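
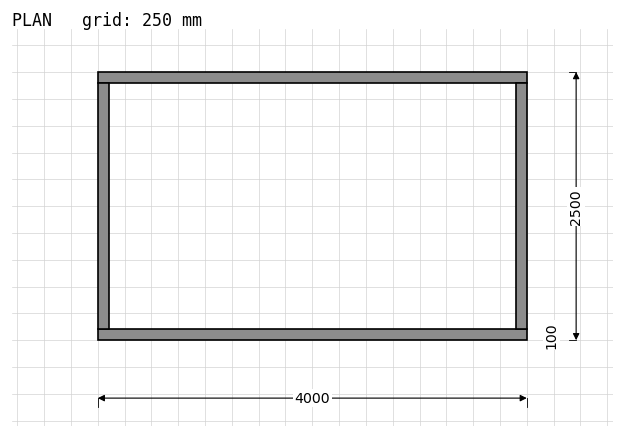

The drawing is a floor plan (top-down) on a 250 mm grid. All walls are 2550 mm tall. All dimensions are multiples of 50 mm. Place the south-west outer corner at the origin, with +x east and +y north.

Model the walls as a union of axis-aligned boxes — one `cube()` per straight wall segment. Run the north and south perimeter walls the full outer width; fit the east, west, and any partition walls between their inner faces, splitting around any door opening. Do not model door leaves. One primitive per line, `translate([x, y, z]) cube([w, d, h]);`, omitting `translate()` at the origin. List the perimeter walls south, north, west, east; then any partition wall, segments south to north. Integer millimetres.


cube([4000, 100, 2550]);
translate([0, 2400, 0]) cube([4000, 100, 2550]);
translate([0, 100, 0]) cube([100, 2300, 2550]);
translate([3900, 100, 0]) cube([100, 2300, 2550]);


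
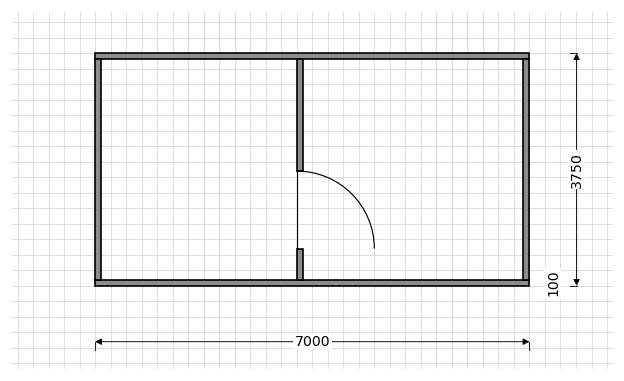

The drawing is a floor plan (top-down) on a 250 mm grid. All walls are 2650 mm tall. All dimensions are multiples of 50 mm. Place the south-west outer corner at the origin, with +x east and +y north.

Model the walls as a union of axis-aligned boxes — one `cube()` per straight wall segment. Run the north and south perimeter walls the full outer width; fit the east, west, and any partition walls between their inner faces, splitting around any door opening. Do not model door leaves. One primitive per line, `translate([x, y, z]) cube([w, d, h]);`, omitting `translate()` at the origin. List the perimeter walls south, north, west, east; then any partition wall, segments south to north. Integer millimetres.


cube([7000, 100, 2650]);
translate([0, 3650, 0]) cube([7000, 100, 2650]);
translate([0, 100, 0]) cube([100, 3550, 2650]);
translate([6900, 100, 0]) cube([100, 3550, 2650]);
translate([3250, 100, 0]) cube([100, 500, 2650]);
translate([3250, 1850, 0]) cube([100, 1800, 2650]);


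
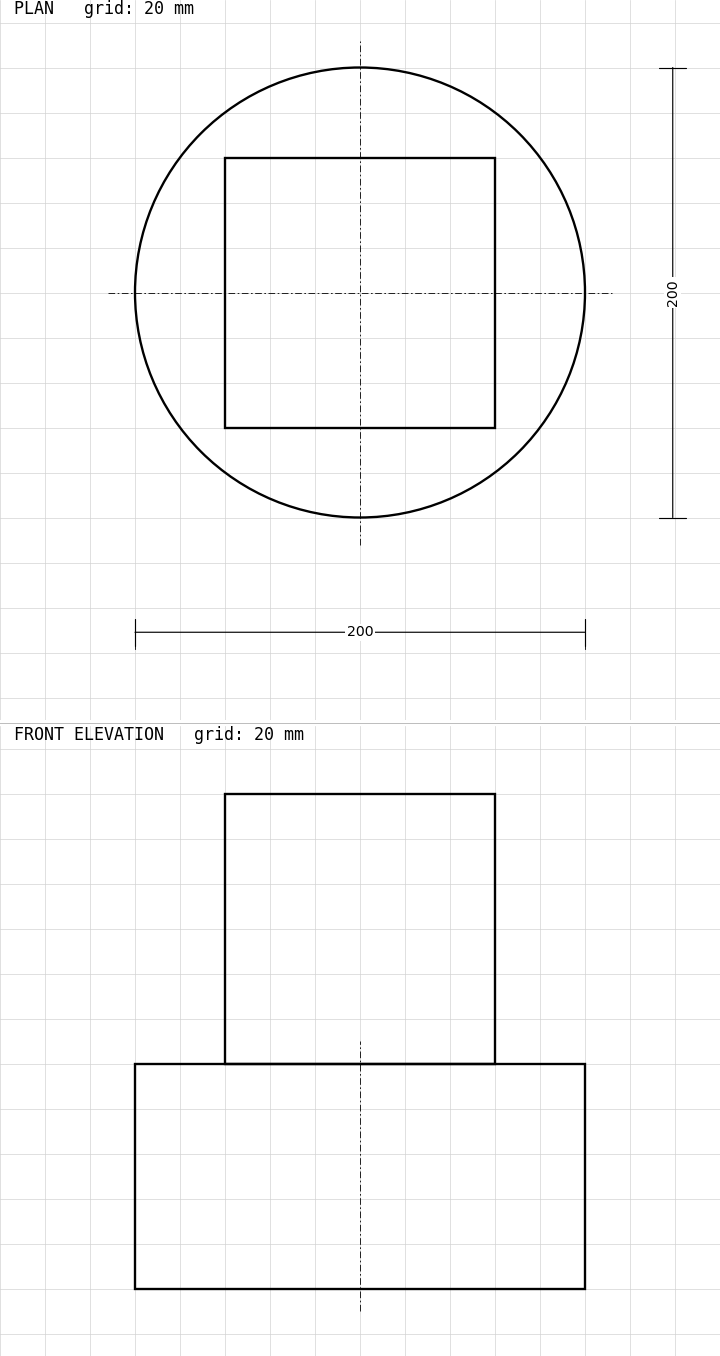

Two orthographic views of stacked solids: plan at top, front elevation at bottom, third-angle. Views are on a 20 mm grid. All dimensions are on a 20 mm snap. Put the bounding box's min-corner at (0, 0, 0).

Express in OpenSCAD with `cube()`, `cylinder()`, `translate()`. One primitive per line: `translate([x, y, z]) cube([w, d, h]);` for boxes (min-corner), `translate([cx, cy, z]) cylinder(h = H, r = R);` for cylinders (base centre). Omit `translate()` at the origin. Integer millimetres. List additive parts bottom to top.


translate([100, 100, 0]) cylinder(h = 100, r = 100);
translate([40, 40, 100]) cube([120, 120, 120]);


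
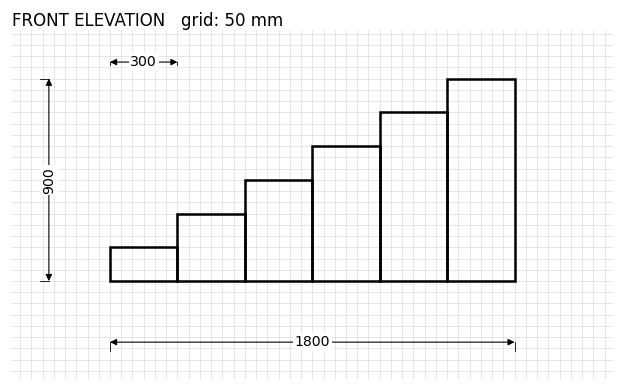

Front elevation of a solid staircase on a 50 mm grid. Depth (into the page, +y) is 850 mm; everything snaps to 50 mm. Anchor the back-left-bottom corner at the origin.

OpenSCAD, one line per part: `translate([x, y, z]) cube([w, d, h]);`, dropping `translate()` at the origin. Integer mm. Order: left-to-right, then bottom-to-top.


cube([300, 850, 150]);
translate([300, 0, 0]) cube([300, 850, 300]);
translate([600, 0, 0]) cube([300, 850, 450]);
translate([900, 0, 0]) cube([300, 850, 600]);
translate([1200, 0, 0]) cube([300, 850, 750]);
translate([1500, 0, 0]) cube([300, 850, 900]);


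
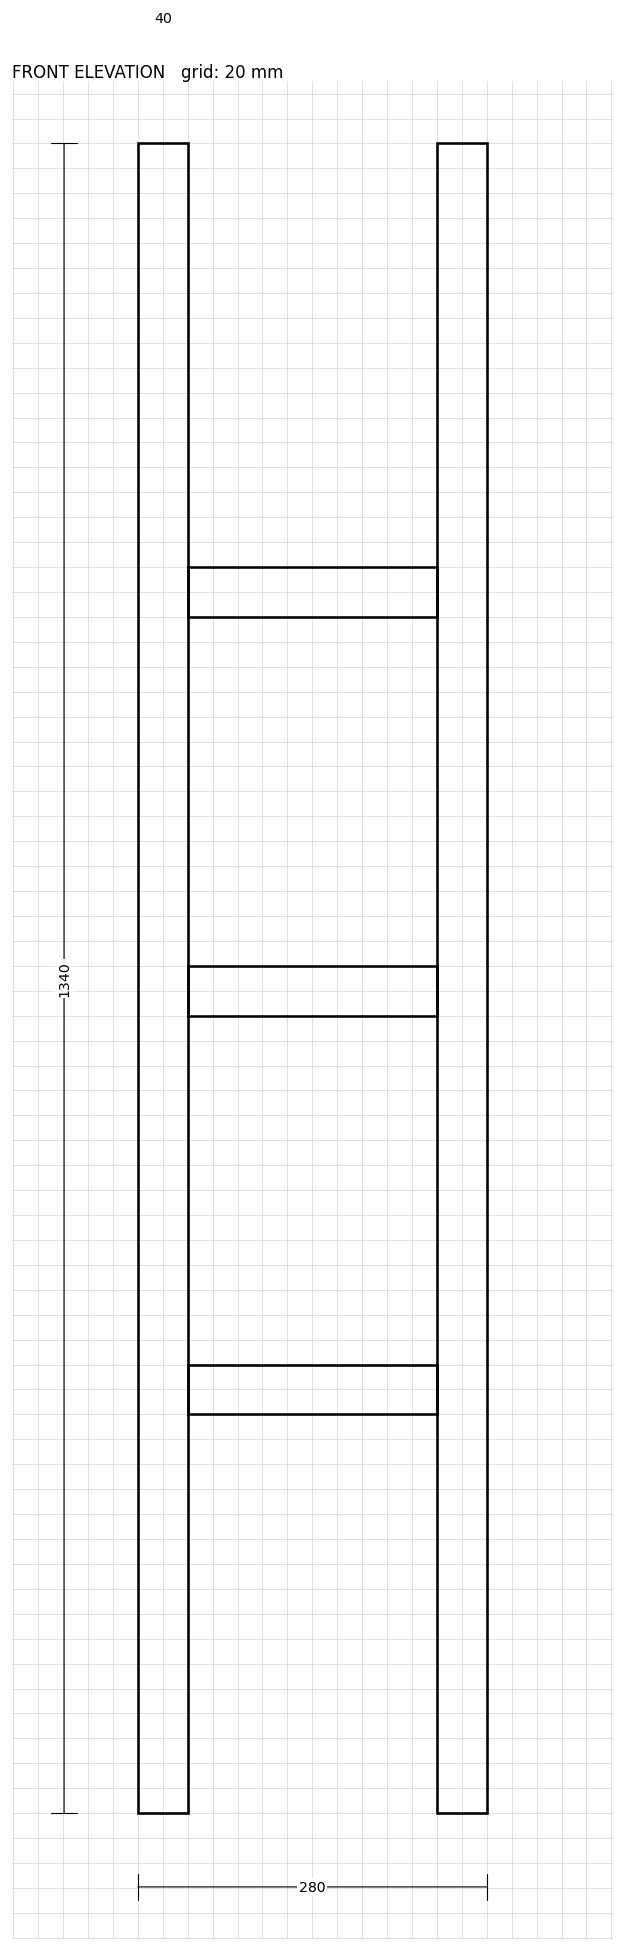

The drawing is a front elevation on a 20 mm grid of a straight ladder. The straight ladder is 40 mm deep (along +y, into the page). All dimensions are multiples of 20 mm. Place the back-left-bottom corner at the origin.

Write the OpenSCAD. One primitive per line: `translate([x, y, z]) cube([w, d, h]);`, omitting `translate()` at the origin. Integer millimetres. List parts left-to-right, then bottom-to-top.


cube([40, 40, 1340]);
translate([40, 0, 320]) cube([200, 40, 40]);
translate([40, 0, 640]) cube([200, 40, 40]);
translate([40, 0, 960]) cube([200, 40, 40]);
translate([240, 0, 0]) cube([40, 40, 1340]);


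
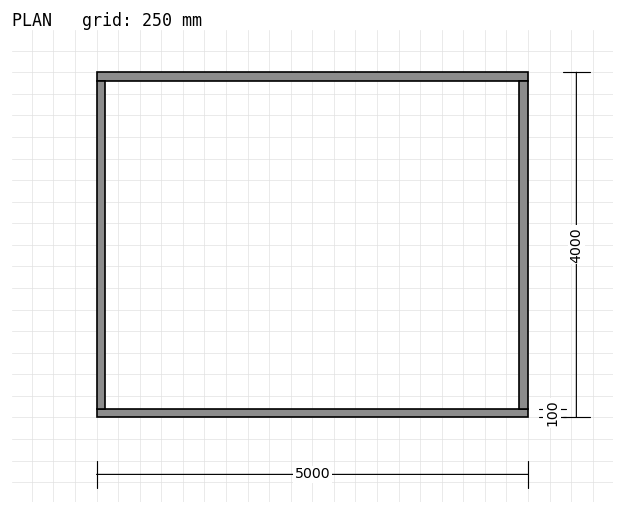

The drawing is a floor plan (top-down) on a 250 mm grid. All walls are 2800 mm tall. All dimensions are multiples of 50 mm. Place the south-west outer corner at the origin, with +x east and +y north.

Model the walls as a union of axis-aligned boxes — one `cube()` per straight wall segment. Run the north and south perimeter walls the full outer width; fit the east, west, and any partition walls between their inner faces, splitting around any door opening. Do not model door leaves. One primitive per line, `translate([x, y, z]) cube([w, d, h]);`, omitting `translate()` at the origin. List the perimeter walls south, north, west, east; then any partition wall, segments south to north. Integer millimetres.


cube([5000, 100, 2800]);
translate([0, 3900, 0]) cube([5000, 100, 2800]);
translate([0, 100, 0]) cube([100, 3800, 2800]);
translate([4900, 100, 0]) cube([100, 3800, 2800]);


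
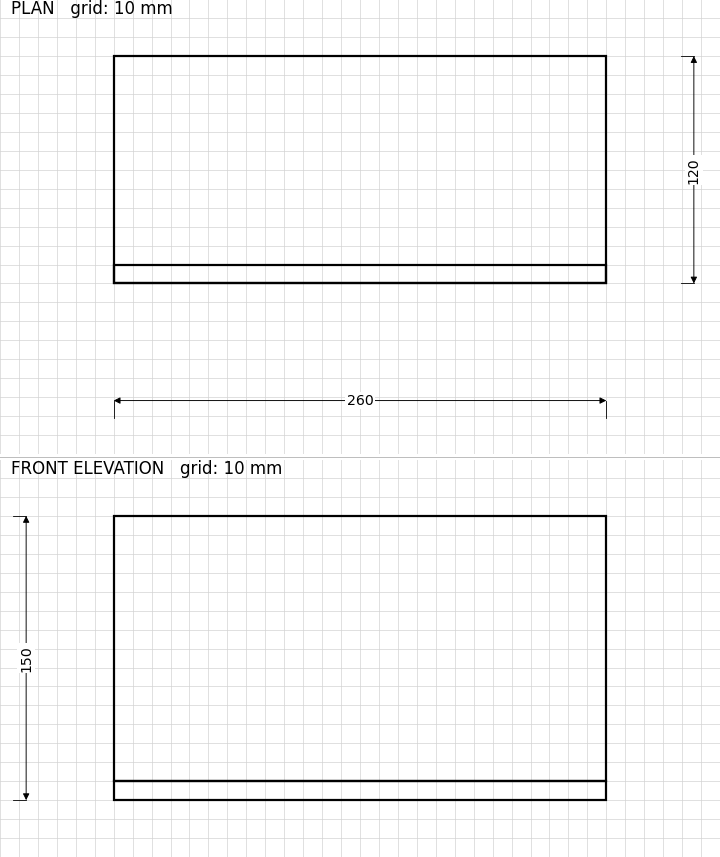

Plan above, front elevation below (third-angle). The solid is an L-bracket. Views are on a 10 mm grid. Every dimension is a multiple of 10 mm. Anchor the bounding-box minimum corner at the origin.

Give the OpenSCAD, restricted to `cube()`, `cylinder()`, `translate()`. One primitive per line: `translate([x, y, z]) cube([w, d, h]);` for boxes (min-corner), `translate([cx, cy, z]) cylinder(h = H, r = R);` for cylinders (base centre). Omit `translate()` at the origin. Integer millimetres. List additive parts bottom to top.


cube([260, 120, 10]);
translate([0, 0, 10]) cube([260, 10, 140]);


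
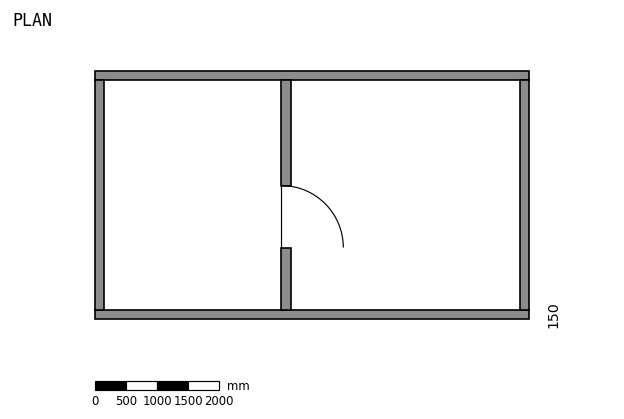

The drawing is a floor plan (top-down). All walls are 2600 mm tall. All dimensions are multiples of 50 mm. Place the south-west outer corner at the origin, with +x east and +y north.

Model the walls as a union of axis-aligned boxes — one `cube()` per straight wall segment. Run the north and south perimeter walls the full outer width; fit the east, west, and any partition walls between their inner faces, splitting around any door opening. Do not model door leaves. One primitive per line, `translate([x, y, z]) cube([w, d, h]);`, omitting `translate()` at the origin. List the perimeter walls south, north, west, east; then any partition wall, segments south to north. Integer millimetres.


cube([7000, 150, 2600]);
translate([0, 3850, 0]) cube([7000, 150, 2600]);
translate([0, 150, 0]) cube([150, 3700, 2600]);
translate([6850, 150, 0]) cube([150, 3700, 2600]);
translate([3000, 150, 0]) cube([150, 1000, 2600]);
translate([3000, 2150, 0]) cube([150, 1700, 2600]);


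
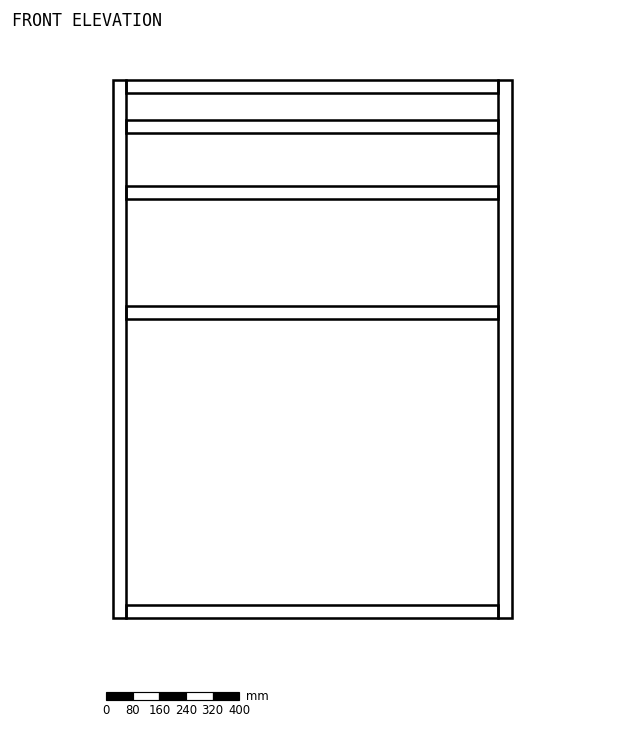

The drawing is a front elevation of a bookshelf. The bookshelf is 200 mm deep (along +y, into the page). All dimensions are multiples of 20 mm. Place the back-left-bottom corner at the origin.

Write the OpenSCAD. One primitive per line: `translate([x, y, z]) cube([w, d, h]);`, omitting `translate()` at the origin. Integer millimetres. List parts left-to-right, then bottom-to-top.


cube([40, 200, 1620]);
translate([40, 0, 0]) cube([1120, 200, 40]);
translate([40, 0, 900]) cube([1120, 200, 40]);
translate([40, 0, 1260]) cube([1120, 200, 40]);
translate([40, 0, 1460]) cube([1120, 200, 40]);
translate([40, 0, 1580]) cube([1120, 200, 40]);
translate([1160, 0, 0]) cube([40, 200, 1620]);


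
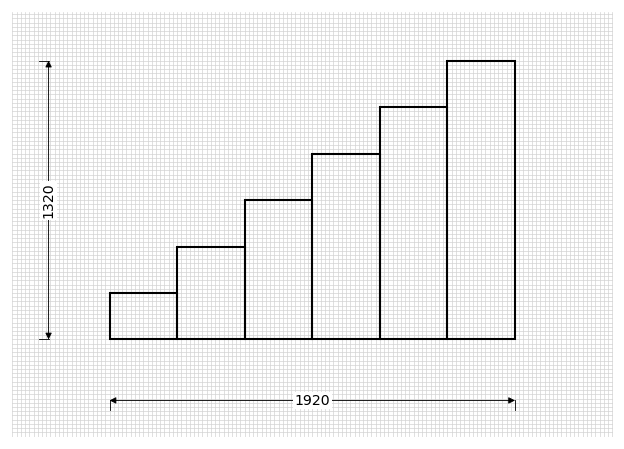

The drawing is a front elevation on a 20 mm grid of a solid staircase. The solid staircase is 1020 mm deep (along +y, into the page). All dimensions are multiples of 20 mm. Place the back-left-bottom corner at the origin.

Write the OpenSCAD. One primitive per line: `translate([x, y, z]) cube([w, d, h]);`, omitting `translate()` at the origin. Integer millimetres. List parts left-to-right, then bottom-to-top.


cube([320, 1020, 220]);
translate([320, 0, 0]) cube([320, 1020, 440]);
translate([640, 0, 0]) cube([320, 1020, 660]);
translate([960, 0, 0]) cube([320, 1020, 880]);
translate([1280, 0, 0]) cube([320, 1020, 1100]);
translate([1600, 0, 0]) cube([320, 1020, 1320]);


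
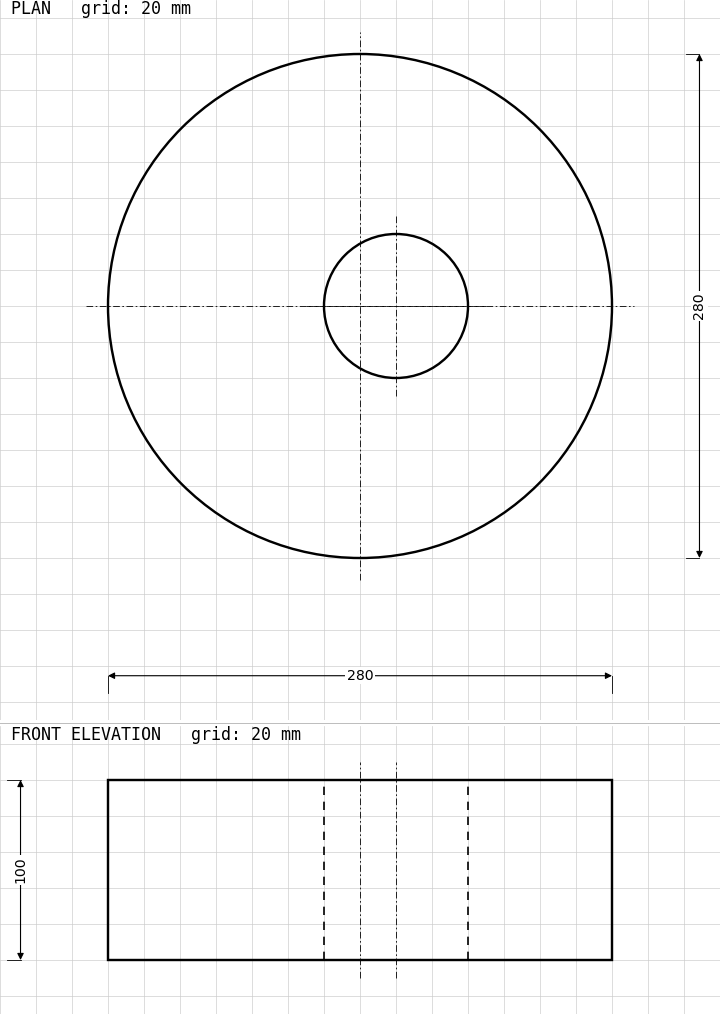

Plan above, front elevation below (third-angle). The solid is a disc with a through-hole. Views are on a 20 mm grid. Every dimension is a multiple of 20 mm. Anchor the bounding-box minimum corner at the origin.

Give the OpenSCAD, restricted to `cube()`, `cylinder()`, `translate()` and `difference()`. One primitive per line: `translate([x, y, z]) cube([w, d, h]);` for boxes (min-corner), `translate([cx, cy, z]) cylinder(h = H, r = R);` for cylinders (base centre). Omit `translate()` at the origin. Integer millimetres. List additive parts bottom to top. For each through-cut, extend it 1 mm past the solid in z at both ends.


difference() {
  translate([140, 140, 0]) cylinder(h = 100, r = 140);
  translate([160, 140, -1]) cylinder(h = 102, r = 40);
}


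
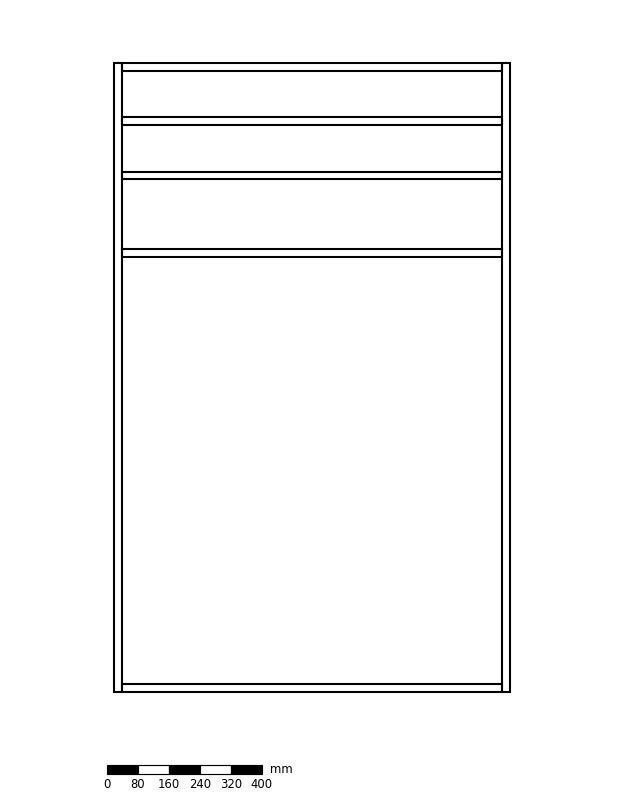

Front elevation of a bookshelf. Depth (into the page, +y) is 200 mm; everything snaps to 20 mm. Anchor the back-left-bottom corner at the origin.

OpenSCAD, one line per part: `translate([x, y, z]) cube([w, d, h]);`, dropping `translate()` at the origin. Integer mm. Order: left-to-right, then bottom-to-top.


cube([20, 200, 1620]);
translate([20, 0, 0]) cube([980, 200, 20]);
translate([20, 0, 1120]) cube([980, 200, 20]);
translate([20, 0, 1320]) cube([980, 200, 20]);
translate([20, 0, 1460]) cube([980, 200, 20]);
translate([20, 0, 1600]) cube([980, 200, 20]);
translate([1000, 0, 0]) cube([20, 200, 1620]);


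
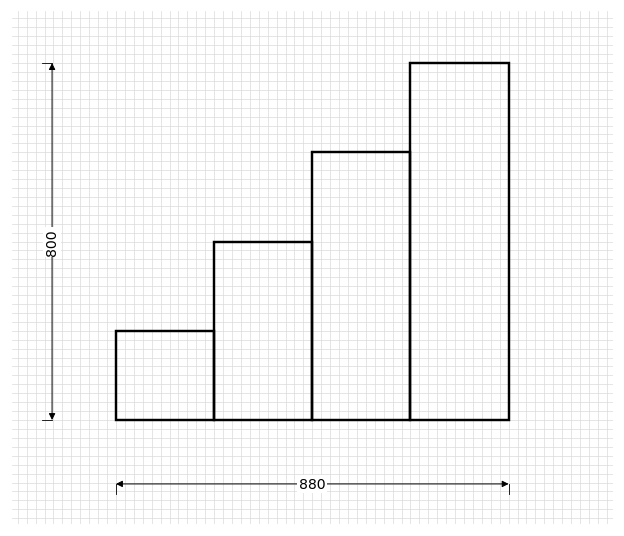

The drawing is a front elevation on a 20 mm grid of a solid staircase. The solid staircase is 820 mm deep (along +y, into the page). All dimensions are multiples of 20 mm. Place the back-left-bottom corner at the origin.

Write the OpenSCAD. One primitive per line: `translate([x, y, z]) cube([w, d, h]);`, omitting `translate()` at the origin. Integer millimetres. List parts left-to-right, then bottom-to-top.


cube([220, 820, 200]);
translate([220, 0, 0]) cube([220, 820, 400]);
translate([440, 0, 0]) cube([220, 820, 600]);
translate([660, 0, 0]) cube([220, 820, 800]);


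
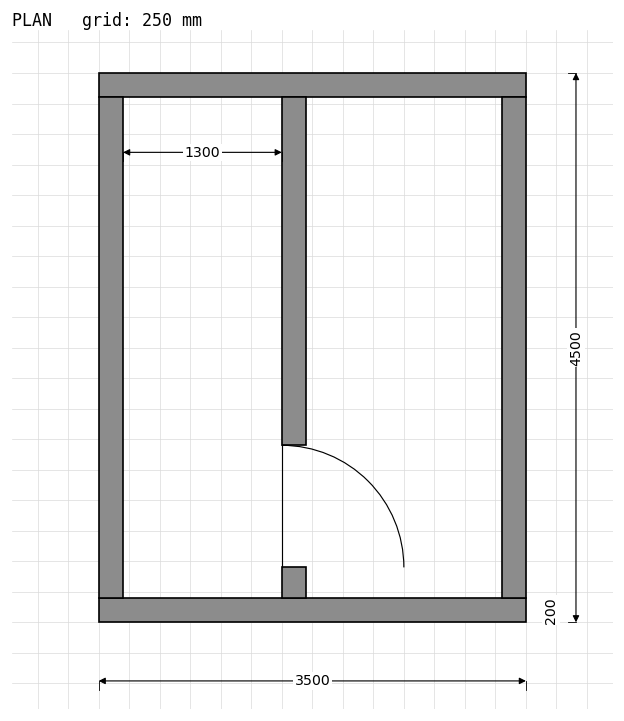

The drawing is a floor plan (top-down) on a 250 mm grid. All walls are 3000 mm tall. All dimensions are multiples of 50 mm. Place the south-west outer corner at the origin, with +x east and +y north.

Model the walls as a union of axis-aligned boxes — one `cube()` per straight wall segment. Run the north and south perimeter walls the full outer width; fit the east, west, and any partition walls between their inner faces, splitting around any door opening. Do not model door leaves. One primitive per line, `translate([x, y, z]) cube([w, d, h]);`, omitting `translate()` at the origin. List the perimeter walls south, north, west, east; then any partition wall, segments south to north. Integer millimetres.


cube([3500, 200, 3000]);
translate([0, 4300, 0]) cube([3500, 200, 3000]);
translate([0, 200, 0]) cube([200, 4100, 3000]);
translate([3300, 200, 0]) cube([200, 4100, 3000]);
translate([1500, 200, 0]) cube([200, 250, 3000]);
translate([1500, 1450, 0]) cube([200, 2850, 3000]);


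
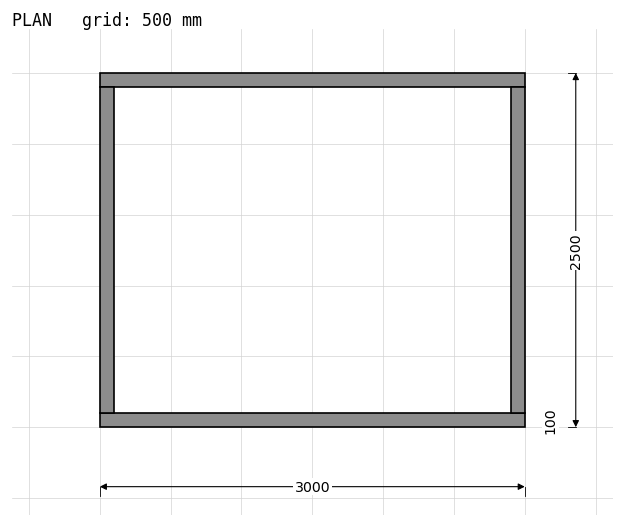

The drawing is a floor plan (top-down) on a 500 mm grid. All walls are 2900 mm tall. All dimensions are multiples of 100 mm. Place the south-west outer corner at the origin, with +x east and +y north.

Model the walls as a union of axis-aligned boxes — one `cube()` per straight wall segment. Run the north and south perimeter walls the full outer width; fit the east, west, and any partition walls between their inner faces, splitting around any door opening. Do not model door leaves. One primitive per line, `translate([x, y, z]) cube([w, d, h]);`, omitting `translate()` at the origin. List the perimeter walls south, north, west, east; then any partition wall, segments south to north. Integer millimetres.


cube([3000, 100, 2900]);
translate([0, 2400, 0]) cube([3000, 100, 2900]);
translate([0, 100, 0]) cube([100, 2300, 2900]);
translate([2900, 100, 0]) cube([100, 2300, 2900]);


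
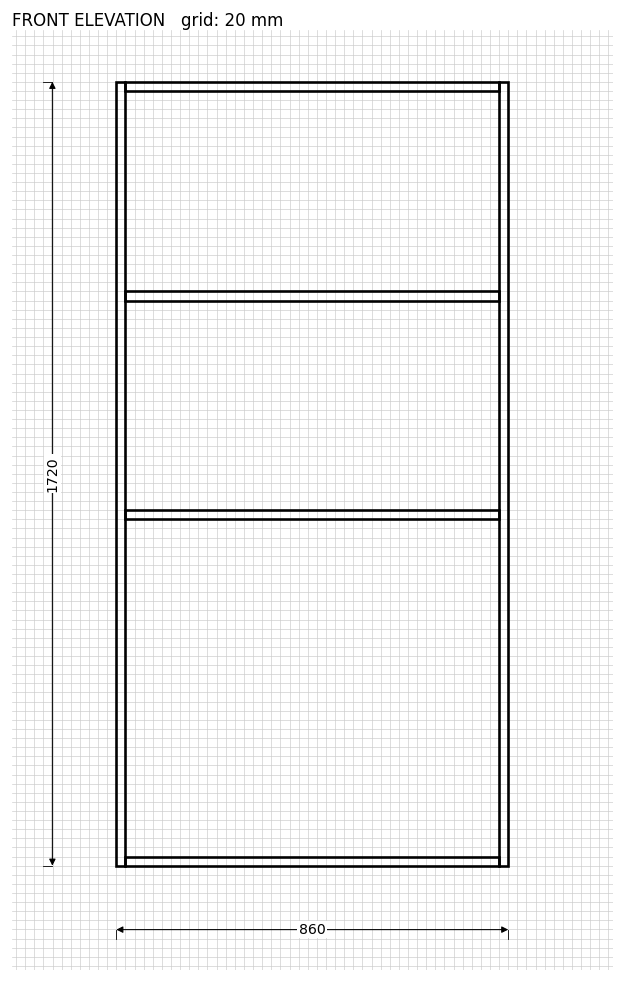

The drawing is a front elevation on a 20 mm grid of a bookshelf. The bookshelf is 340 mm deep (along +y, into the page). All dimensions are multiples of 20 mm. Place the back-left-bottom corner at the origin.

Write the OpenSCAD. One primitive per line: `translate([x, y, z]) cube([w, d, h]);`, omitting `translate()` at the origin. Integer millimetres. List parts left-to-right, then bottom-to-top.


cube([20, 340, 1720]);
translate([20, 0, 0]) cube([820, 340, 20]);
translate([20, 0, 760]) cube([820, 340, 20]);
translate([20, 0, 1240]) cube([820, 340, 20]);
translate([20, 0, 1700]) cube([820, 340, 20]);
translate([840, 0, 0]) cube([20, 340, 1720]);


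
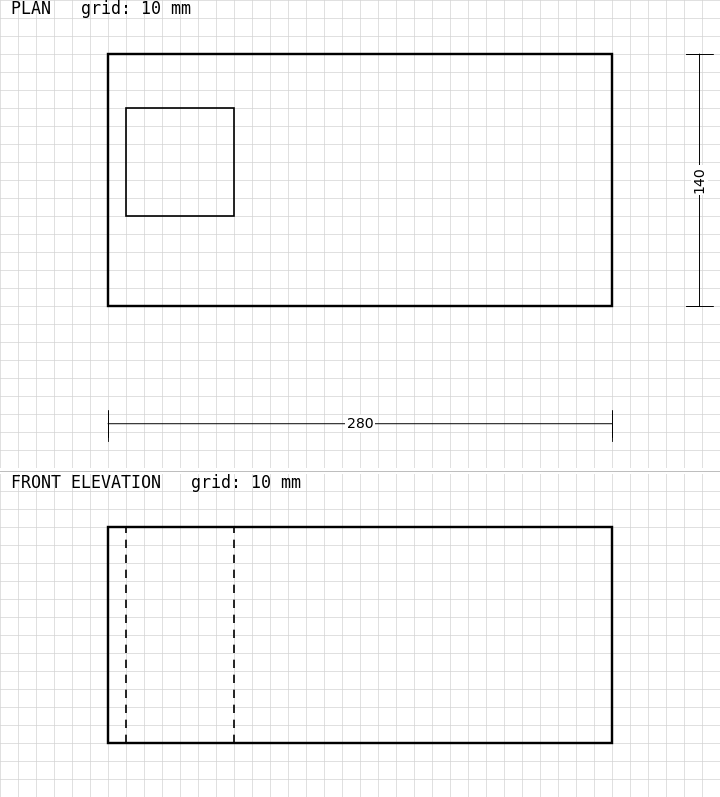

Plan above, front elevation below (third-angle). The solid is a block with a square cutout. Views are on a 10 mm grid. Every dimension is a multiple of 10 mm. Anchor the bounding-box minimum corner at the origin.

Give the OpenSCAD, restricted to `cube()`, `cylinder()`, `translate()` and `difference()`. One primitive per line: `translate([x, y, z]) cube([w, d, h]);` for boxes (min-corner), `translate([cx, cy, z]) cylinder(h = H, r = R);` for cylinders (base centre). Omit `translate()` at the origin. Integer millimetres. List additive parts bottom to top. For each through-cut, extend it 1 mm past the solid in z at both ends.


difference() {
  cube([280, 140, 120]);
  translate([10, 50, -1]) cube([60, 60, 122]);
}


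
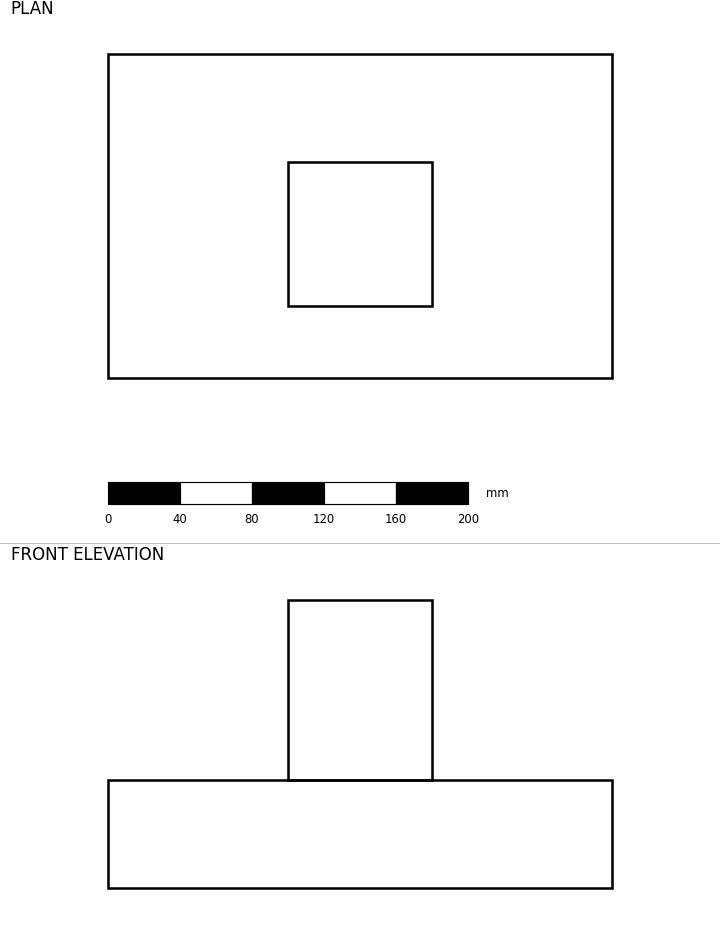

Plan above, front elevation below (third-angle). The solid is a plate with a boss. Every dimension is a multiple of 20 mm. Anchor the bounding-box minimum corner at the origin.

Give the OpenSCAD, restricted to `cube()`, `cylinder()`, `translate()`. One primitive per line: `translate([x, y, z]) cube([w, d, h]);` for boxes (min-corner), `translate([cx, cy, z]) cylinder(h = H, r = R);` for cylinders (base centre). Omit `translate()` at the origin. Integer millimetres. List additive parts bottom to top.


cube([280, 180, 60]);
translate([100, 40, 60]) cube([80, 80, 100]);


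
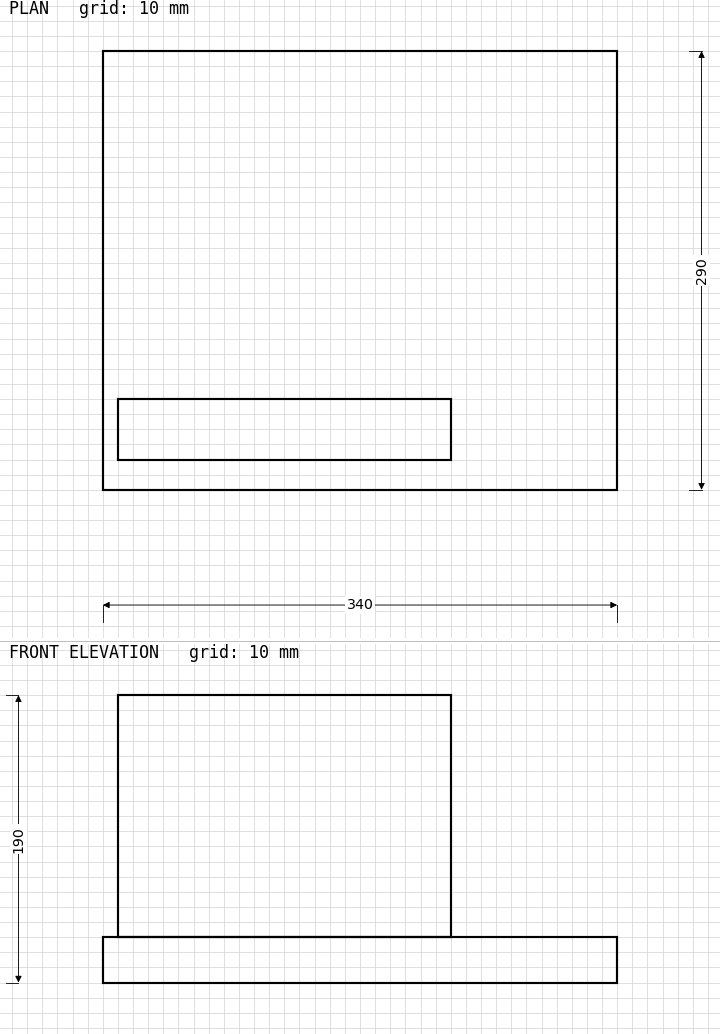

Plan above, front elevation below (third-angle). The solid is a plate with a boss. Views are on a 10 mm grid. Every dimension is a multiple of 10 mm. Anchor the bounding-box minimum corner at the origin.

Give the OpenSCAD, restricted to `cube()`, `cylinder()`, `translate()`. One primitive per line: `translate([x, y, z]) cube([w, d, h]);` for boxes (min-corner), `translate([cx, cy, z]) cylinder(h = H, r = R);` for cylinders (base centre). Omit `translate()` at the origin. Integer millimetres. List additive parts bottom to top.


cube([340, 290, 30]);
translate([10, 20, 30]) cube([220, 40, 160]);


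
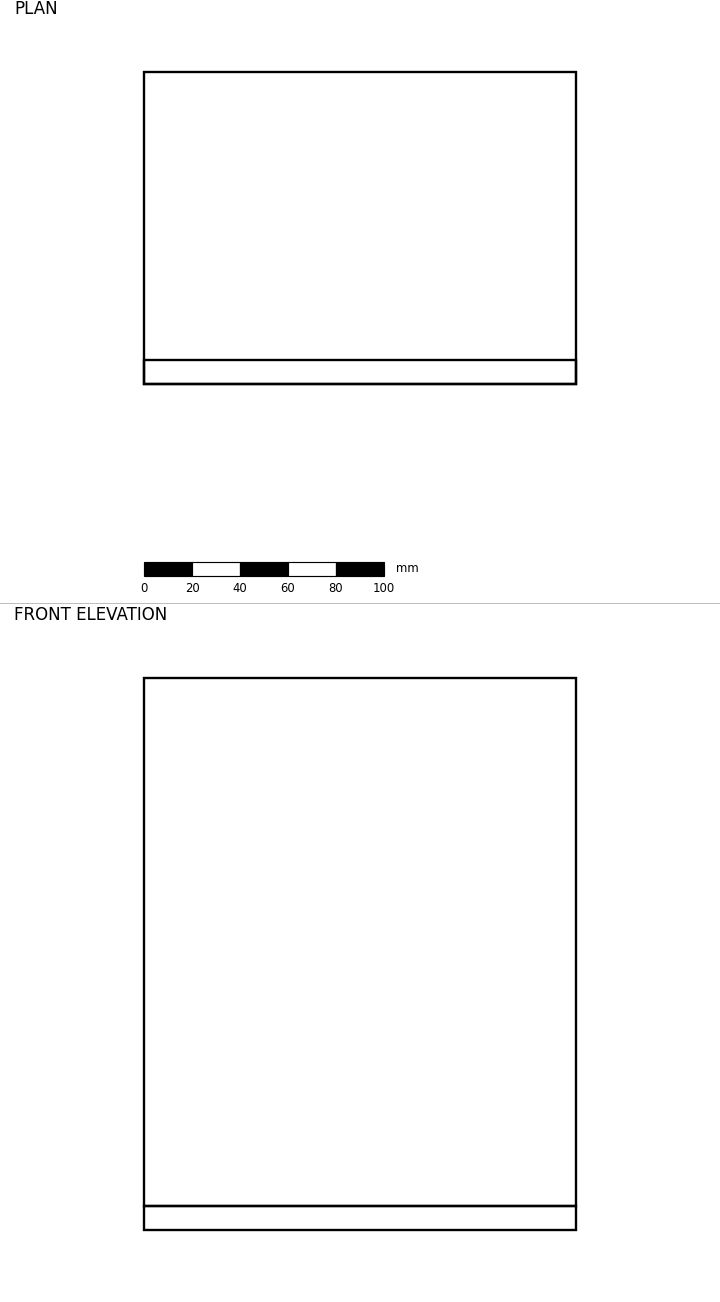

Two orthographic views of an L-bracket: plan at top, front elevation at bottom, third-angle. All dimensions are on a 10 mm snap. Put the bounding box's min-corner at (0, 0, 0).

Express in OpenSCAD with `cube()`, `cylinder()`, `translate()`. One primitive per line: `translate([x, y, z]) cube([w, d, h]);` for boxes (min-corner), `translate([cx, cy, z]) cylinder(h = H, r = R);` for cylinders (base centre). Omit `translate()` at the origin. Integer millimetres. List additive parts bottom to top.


cube([180, 130, 10]);
translate([0, 0, 10]) cube([180, 10, 220]);


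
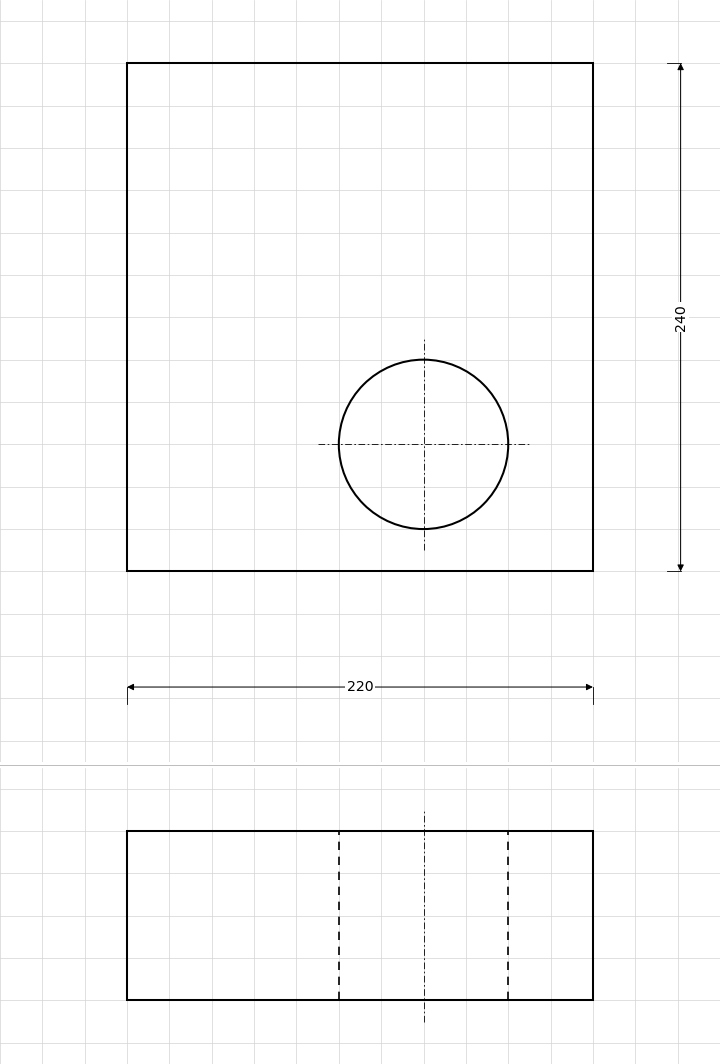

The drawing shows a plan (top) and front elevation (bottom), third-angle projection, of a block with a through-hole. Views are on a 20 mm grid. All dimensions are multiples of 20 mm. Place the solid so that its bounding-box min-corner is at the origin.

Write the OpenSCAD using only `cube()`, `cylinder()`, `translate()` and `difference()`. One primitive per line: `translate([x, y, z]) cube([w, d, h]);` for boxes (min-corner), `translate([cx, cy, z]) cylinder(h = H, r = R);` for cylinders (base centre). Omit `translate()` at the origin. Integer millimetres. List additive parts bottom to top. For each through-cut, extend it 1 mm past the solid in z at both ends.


difference() {
  cube([220, 240, 80]);
  translate([140, 60, -1]) cylinder(h = 82, r = 40);
}


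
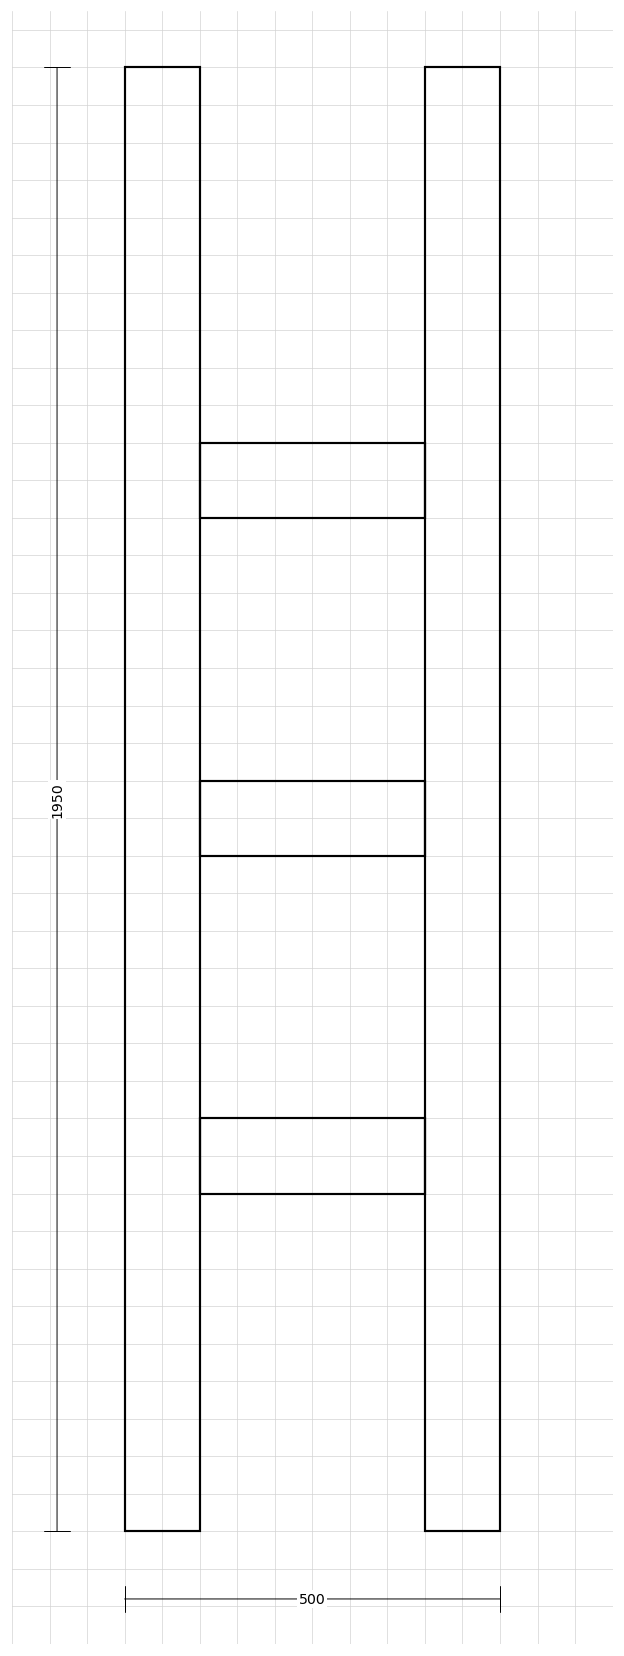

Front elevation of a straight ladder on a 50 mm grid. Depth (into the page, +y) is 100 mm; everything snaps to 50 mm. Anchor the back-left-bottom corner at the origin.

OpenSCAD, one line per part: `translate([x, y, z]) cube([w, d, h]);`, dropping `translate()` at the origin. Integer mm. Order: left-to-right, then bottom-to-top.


cube([100, 100, 1950]);
translate([100, 0, 450]) cube([300, 100, 100]);
translate([100, 0, 900]) cube([300, 100, 100]);
translate([100, 0, 1350]) cube([300, 100, 100]);
translate([400, 0, 0]) cube([100, 100, 1950]);


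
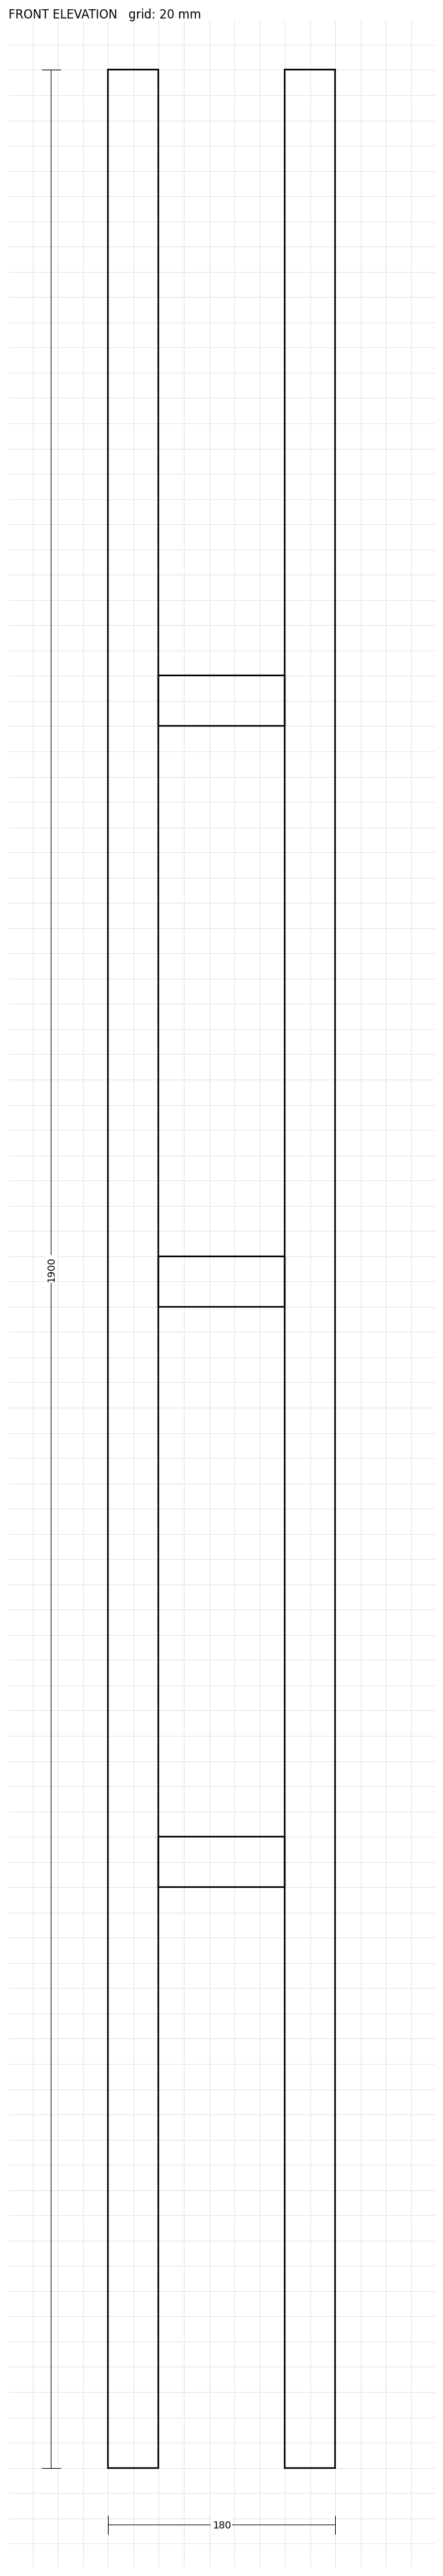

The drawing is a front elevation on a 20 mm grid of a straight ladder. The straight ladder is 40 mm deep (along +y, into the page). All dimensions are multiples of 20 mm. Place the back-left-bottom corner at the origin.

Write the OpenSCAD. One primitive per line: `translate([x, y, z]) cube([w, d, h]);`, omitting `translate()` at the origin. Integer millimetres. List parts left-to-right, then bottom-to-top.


cube([40, 40, 1900]);
translate([40, 0, 460]) cube([100, 40, 40]);
translate([40, 0, 920]) cube([100, 40, 40]);
translate([40, 0, 1380]) cube([100, 40, 40]);
translate([140, 0, 0]) cube([40, 40, 1900]);


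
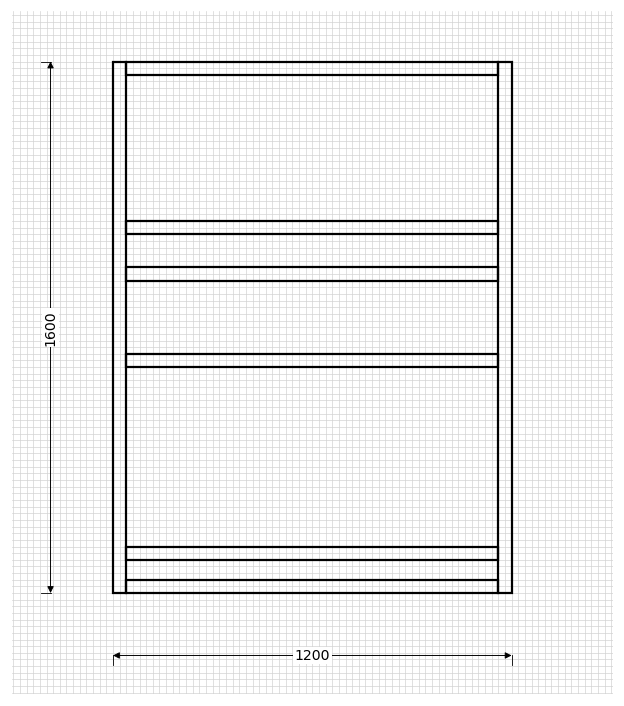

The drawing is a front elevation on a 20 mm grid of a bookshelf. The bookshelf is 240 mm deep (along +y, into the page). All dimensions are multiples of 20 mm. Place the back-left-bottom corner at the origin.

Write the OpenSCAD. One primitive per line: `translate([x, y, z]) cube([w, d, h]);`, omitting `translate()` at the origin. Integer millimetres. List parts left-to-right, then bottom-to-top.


cube([40, 240, 1600]);
translate([40, 0, 0]) cube([1120, 240, 40]);
translate([40, 0, 100]) cube([1120, 240, 40]);
translate([40, 0, 680]) cube([1120, 240, 40]);
translate([40, 0, 940]) cube([1120, 240, 40]);
translate([40, 0, 1080]) cube([1120, 240, 40]);
translate([40, 0, 1560]) cube([1120, 240, 40]);
translate([1160, 0, 0]) cube([40, 240, 1600]);


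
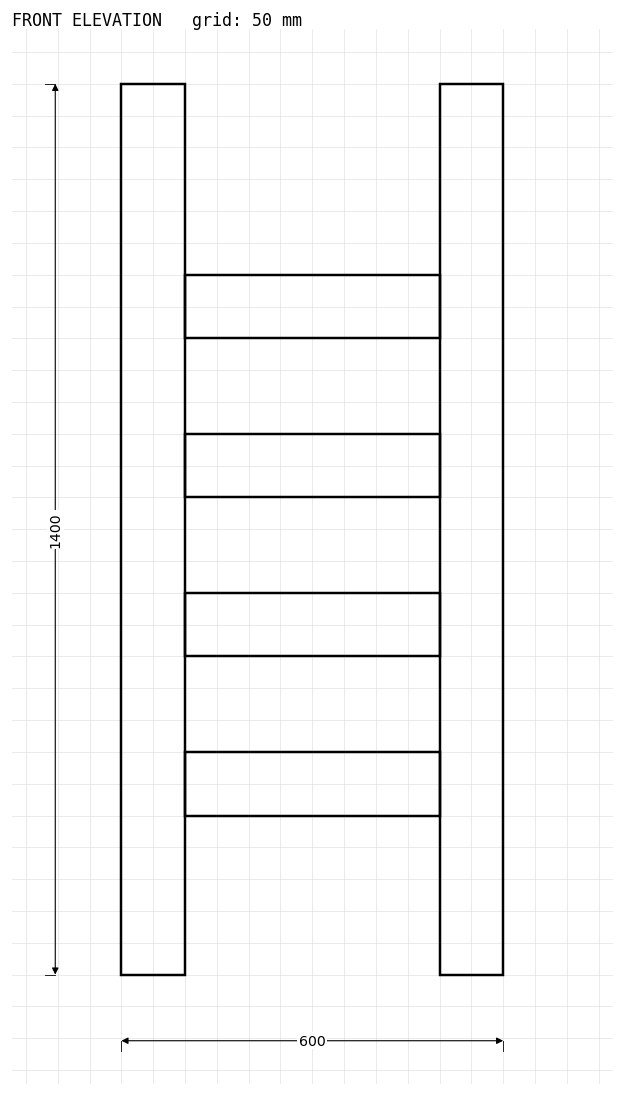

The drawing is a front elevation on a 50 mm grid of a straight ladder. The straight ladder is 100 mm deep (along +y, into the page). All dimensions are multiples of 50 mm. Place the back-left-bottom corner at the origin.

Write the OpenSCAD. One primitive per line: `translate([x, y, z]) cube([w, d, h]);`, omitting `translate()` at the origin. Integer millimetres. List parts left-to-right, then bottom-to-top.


cube([100, 100, 1400]);
translate([100, 0, 250]) cube([400, 100, 100]);
translate([100, 0, 500]) cube([400, 100, 100]);
translate([100, 0, 750]) cube([400, 100, 100]);
translate([100, 0, 1000]) cube([400, 100, 100]);
translate([500, 0, 0]) cube([100, 100, 1400]);


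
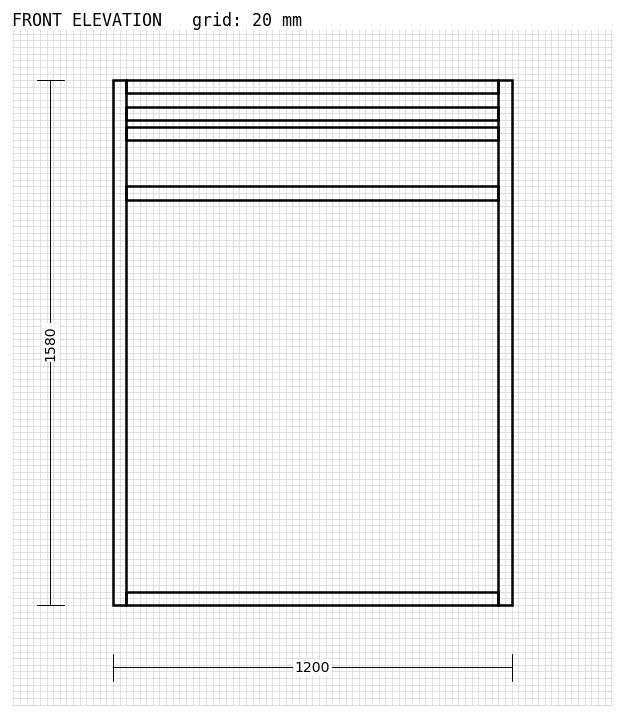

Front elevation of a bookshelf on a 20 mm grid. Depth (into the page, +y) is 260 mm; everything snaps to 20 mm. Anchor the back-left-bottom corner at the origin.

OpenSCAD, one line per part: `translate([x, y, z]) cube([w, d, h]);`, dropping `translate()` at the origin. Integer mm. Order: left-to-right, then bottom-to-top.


cube([40, 260, 1580]);
translate([40, 0, 0]) cube([1120, 260, 40]);
translate([40, 0, 1220]) cube([1120, 260, 40]);
translate([40, 0, 1400]) cube([1120, 260, 40]);
translate([40, 0, 1460]) cube([1120, 260, 40]);
translate([40, 0, 1540]) cube([1120, 260, 40]);
translate([1160, 0, 0]) cube([40, 260, 1580]);


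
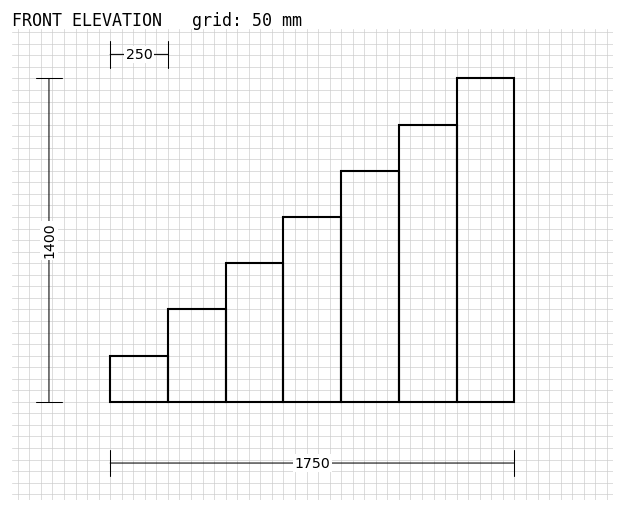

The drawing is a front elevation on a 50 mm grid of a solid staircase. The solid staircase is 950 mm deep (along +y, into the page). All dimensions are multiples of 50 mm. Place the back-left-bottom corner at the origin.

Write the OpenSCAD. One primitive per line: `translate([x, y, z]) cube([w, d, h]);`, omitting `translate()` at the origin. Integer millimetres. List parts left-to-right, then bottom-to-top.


cube([250, 950, 200]);
translate([250, 0, 0]) cube([250, 950, 400]);
translate([500, 0, 0]) cube([250, 950, 600]);
translate([750, 0, 0]) cube([250, 950, 800]);
translate([1000, 0, 0]) cube([250, 950, 1000]);
translate([1250, 0, 0]) cube([250, 950, 1200]);
translate([1500, 0, 0]) cube([250, 950, 1400]);


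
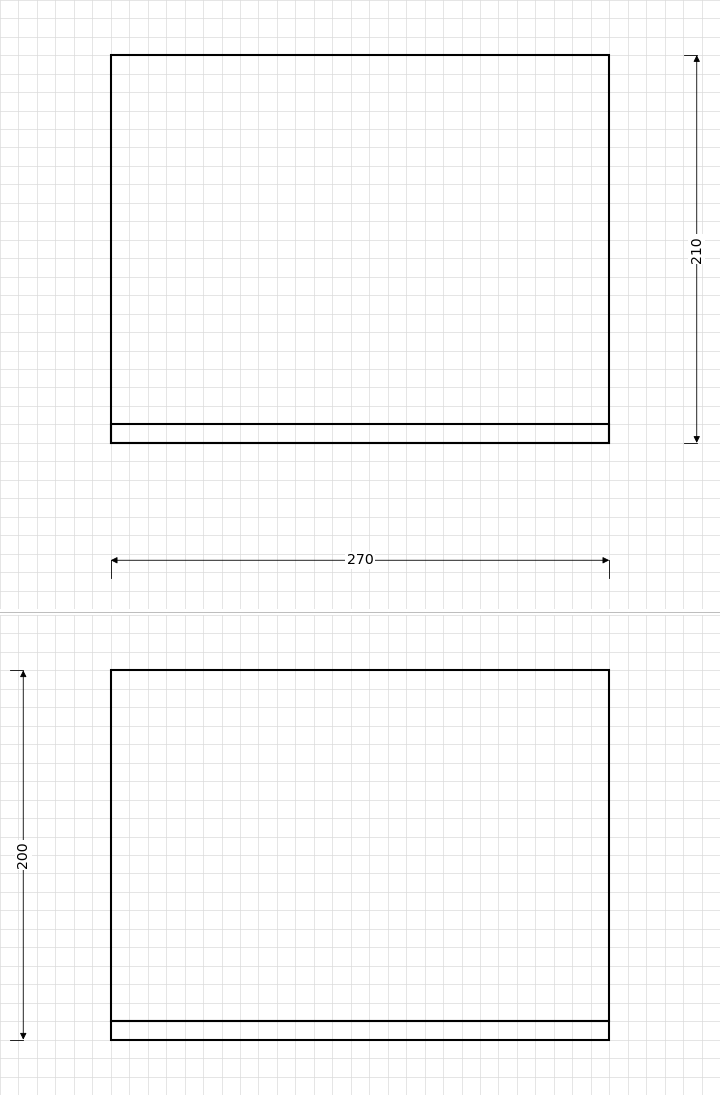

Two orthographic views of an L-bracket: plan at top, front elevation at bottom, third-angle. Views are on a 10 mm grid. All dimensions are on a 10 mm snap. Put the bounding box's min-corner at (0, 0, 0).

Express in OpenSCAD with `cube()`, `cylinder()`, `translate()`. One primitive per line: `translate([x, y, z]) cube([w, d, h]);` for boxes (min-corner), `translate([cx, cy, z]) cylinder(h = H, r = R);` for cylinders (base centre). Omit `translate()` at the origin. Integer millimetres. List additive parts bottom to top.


cube([270, 210, 10]);
translate([0, 0, 10]) cube([270, 10, 190]);


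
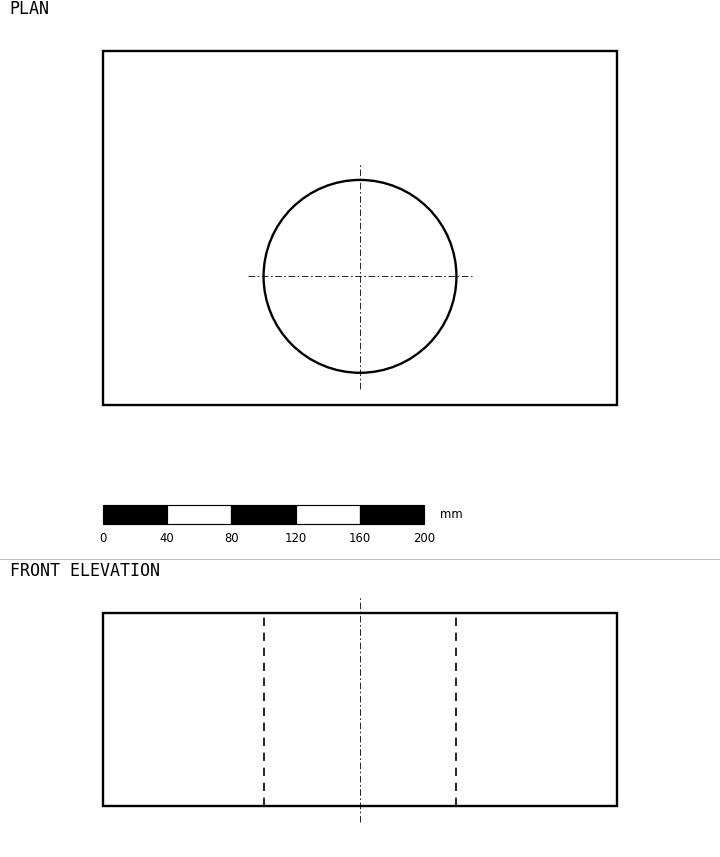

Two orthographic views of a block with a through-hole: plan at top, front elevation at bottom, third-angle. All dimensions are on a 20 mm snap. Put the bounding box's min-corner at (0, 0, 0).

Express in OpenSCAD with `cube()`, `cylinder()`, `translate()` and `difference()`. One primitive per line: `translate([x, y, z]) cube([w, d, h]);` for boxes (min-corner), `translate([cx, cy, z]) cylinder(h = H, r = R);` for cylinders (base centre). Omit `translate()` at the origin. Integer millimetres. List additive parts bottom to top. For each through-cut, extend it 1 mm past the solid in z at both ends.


difference() {
  cube([320, 220, 120]);
  translate([160, 80, -1]) cylinder(h = 122, r = 60);
}


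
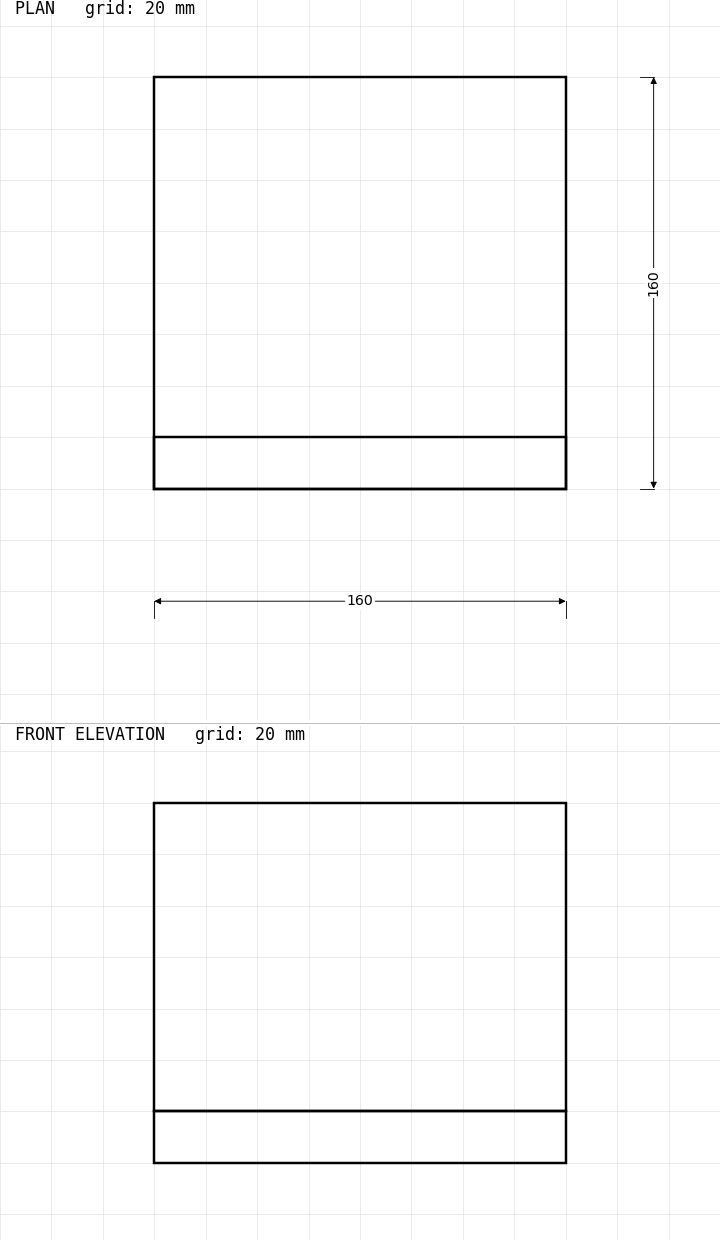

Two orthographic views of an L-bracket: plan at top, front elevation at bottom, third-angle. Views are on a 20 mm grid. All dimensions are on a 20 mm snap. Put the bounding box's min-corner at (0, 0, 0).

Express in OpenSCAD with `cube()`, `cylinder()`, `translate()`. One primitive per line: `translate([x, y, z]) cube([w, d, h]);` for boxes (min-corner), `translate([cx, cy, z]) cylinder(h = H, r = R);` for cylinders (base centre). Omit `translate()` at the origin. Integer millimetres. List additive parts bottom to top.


cube([160, 160, 20]);
translate([0, 0, 20]) cube([160, 20, 120]);


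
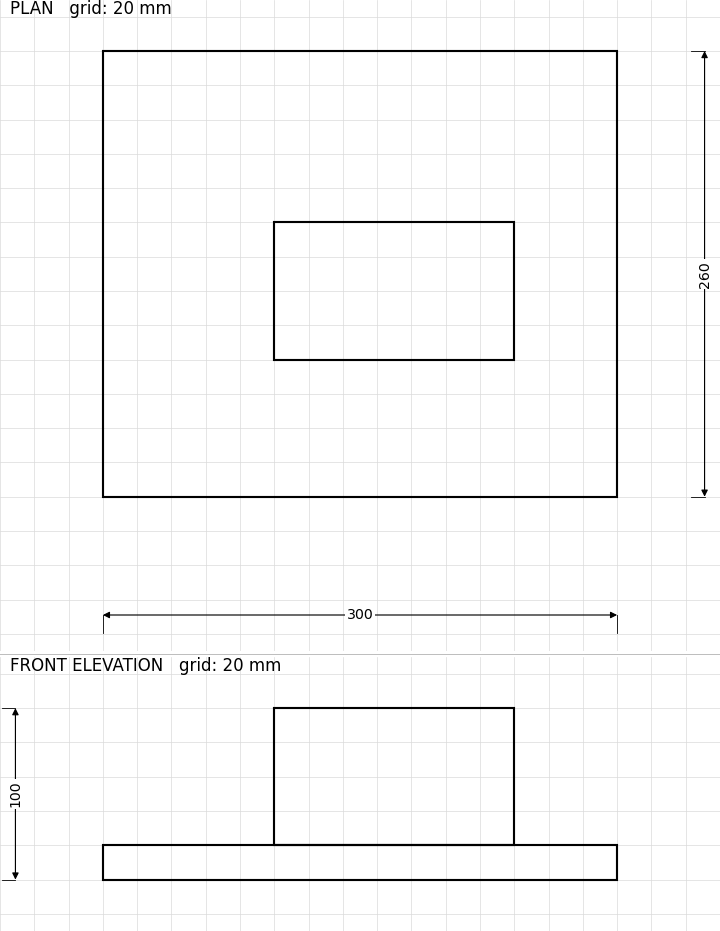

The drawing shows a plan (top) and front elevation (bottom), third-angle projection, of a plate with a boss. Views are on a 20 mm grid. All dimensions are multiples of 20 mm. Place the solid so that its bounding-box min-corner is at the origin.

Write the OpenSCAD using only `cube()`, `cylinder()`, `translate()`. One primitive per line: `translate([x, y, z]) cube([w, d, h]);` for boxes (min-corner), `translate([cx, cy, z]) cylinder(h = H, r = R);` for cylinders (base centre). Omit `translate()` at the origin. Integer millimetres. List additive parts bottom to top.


cube([300, 260, 20]);
translate([100, 80, 20]) cube([140, 80, 80]);


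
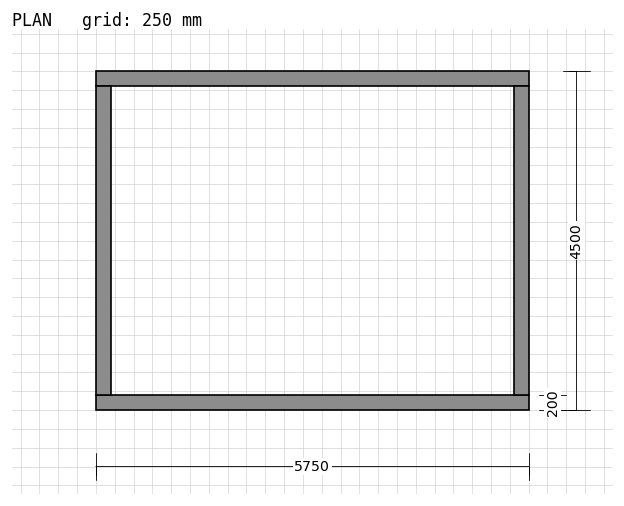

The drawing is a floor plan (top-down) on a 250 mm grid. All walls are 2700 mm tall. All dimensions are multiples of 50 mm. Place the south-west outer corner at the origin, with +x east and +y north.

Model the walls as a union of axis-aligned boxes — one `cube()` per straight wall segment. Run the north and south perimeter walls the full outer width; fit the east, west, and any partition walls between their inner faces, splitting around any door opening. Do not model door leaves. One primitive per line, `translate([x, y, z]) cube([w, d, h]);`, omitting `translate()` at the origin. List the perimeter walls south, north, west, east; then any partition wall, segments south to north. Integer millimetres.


cube([5750, 200, 2700]);
translate([0, 4300, 0]) cube([5750, 200, 2700]);
translate([0, 200, 0]) cube([200, 4100, 2700]);
translate([5550, 200, 0]) cube([200, 4100, 2700]);


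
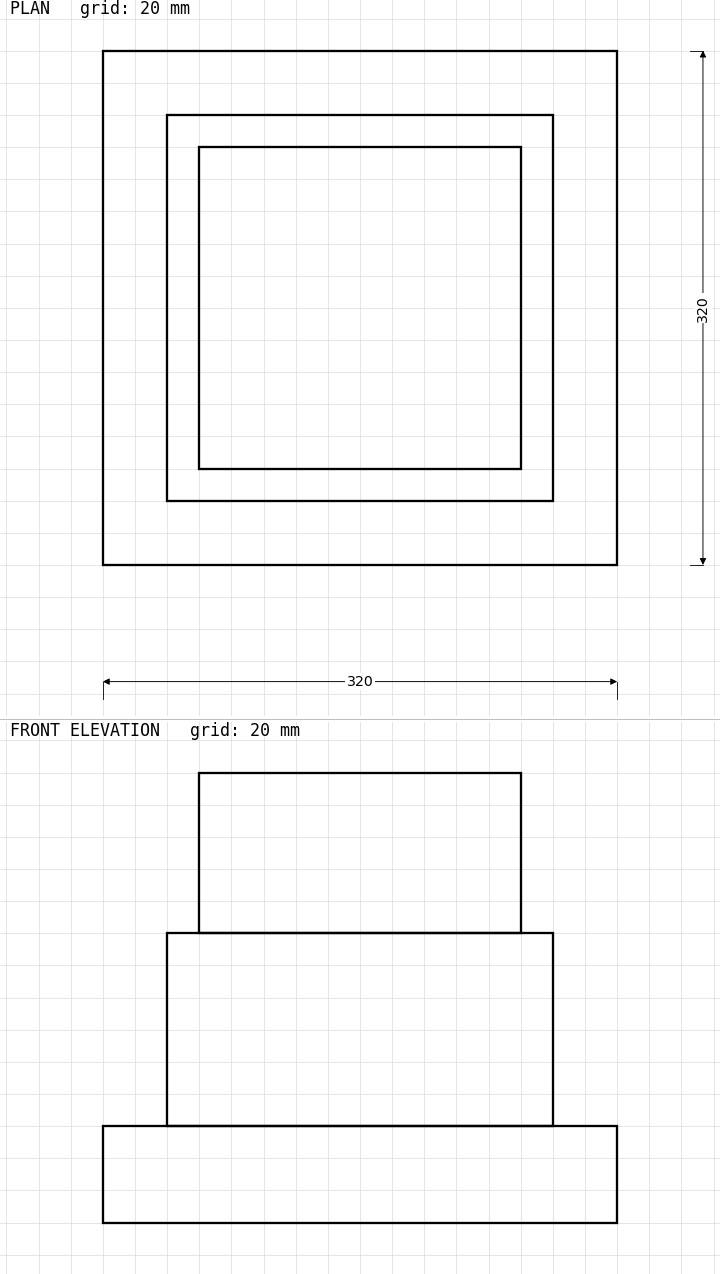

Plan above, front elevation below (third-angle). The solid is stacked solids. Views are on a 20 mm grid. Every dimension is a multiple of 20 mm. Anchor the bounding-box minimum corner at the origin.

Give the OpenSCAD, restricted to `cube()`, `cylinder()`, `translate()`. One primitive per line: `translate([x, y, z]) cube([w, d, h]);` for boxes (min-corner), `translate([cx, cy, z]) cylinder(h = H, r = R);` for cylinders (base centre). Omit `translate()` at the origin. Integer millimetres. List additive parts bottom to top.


cube([320, 320, 60]);
translate([40, 40, 60]) cube([240, 240, 120]);
translate([60, 60, 180]) cube([200, 200, 100]);


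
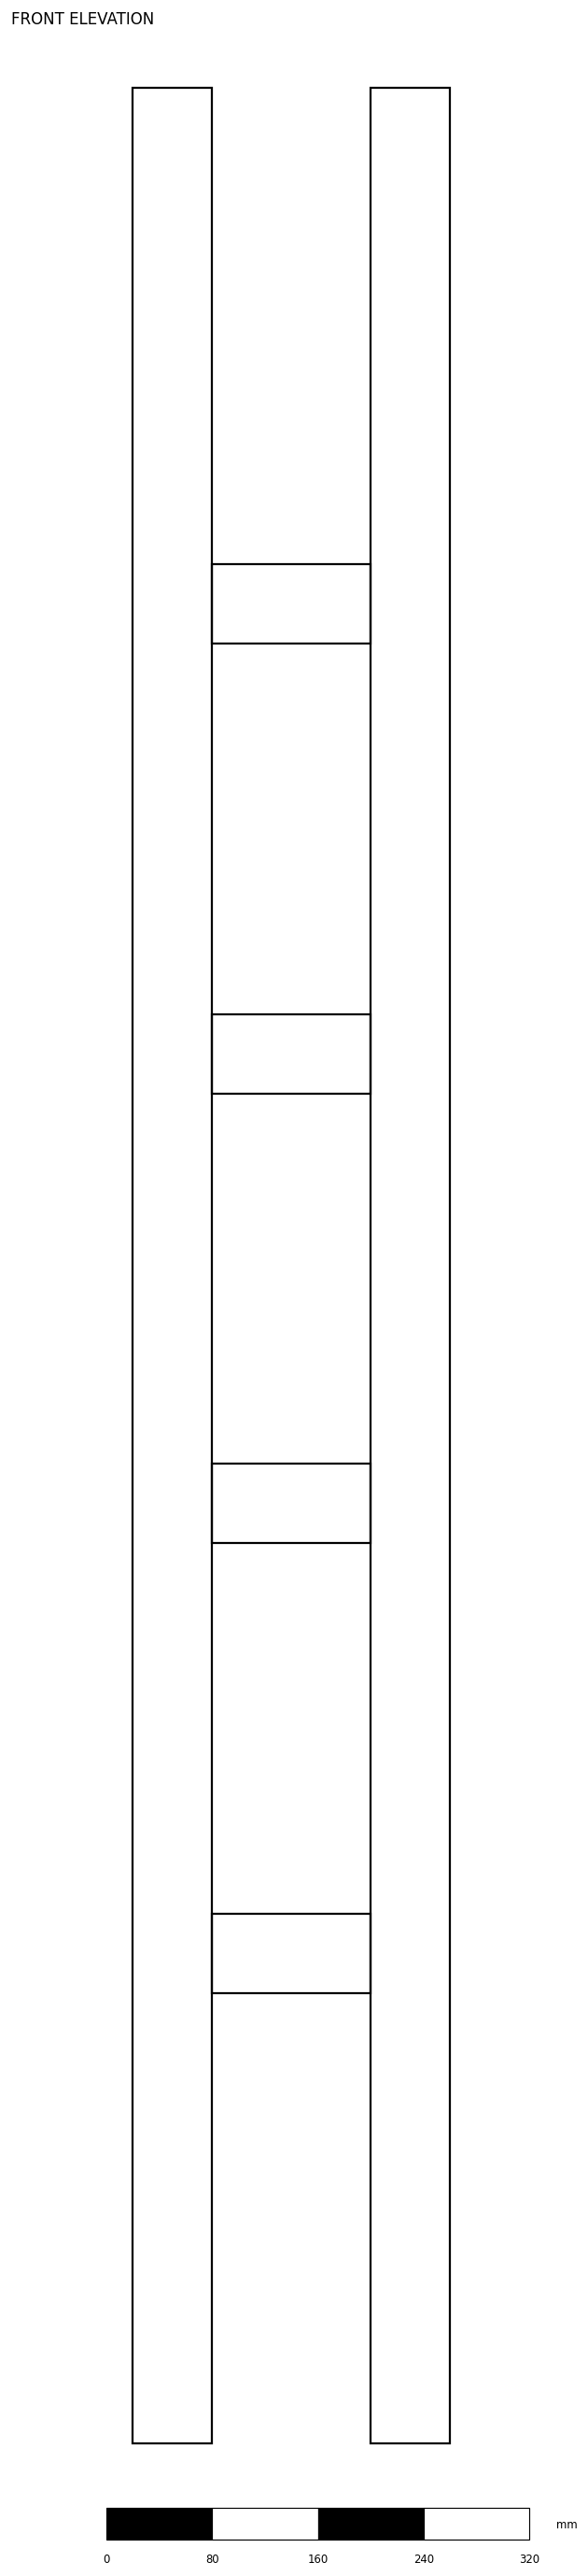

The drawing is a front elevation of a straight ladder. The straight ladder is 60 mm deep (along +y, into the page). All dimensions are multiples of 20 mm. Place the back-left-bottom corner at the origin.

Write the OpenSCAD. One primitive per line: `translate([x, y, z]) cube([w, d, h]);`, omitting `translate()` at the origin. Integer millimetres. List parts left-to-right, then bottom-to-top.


cube([60, 60, 1780]);
translate([60, 0, 340]) cube([120, 60, 60]);
translate([60, 0, 680]) cube([120, 60, 60]);
translate([60, 0, 1020]) cube([120, 60, 60]);
translate([60, 0, 1360]) cube([120, 60, 60]);
translate([180, 0, 0]) cube([60, 60, 1780]);


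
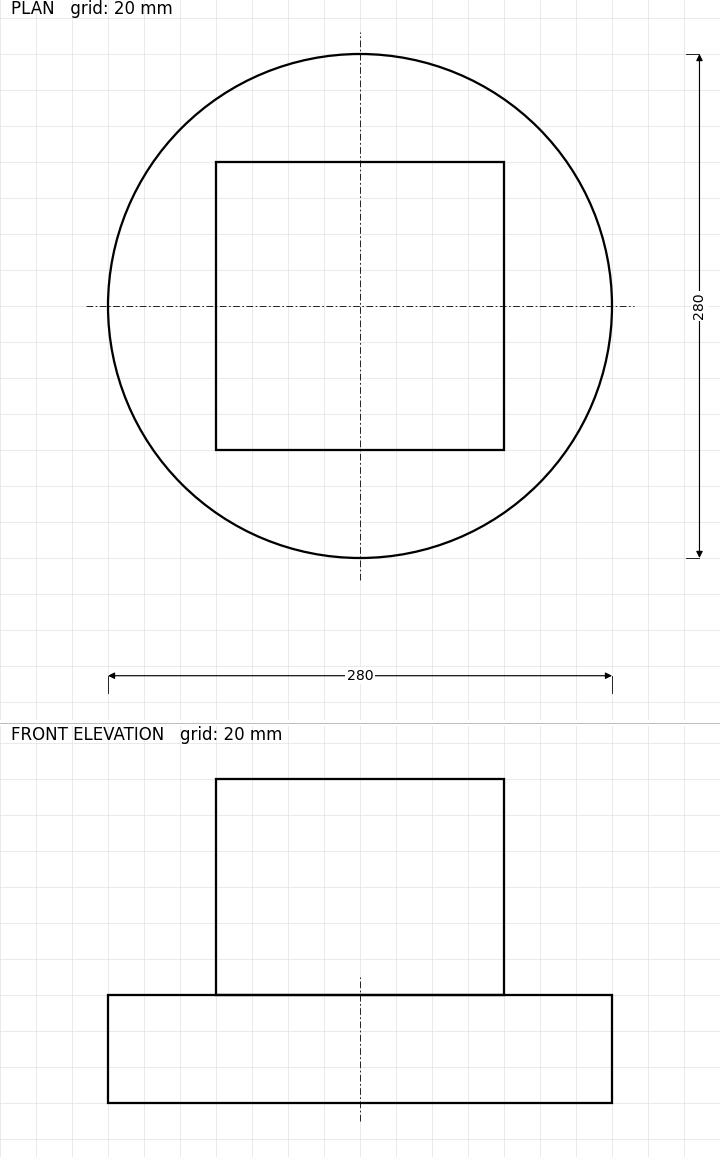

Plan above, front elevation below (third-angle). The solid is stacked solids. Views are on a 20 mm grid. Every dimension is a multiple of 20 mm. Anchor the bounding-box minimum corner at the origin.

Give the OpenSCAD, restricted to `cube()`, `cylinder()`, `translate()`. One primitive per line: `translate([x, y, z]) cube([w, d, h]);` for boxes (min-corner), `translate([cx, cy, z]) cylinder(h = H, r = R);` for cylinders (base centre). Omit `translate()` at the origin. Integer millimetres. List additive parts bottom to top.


translate([140, 140, 0]) cylinder(h = 60, r = 140);
translate([60, 60, 60]) cube([160, 160, 120]);
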